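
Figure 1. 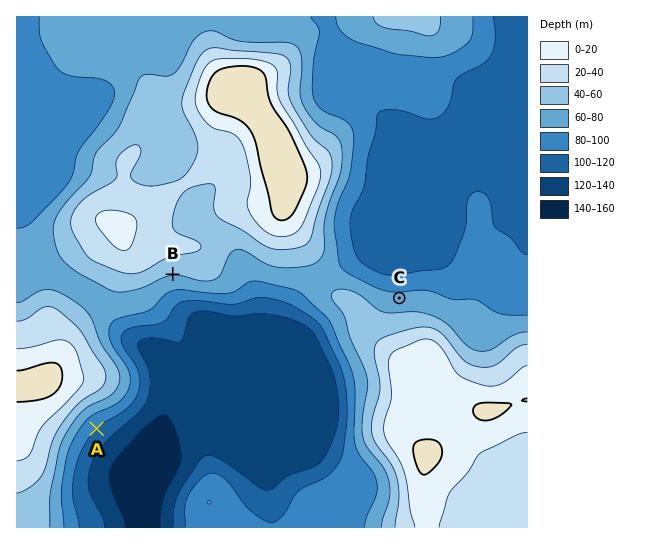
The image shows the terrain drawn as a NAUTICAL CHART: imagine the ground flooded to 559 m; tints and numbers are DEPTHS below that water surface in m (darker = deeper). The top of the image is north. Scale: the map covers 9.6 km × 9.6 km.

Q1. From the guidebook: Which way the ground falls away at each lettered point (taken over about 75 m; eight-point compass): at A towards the SE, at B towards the S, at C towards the N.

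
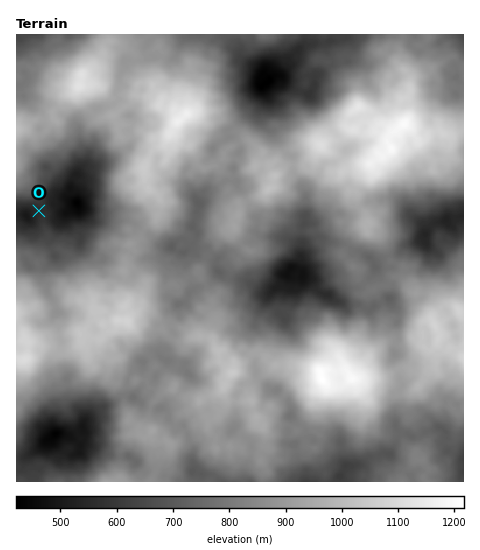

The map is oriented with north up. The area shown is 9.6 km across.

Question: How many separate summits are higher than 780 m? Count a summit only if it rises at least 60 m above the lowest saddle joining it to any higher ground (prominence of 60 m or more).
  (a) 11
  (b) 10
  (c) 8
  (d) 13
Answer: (b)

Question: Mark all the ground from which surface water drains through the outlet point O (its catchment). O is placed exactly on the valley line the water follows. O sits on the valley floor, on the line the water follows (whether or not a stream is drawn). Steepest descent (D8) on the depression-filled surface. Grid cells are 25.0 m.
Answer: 12.794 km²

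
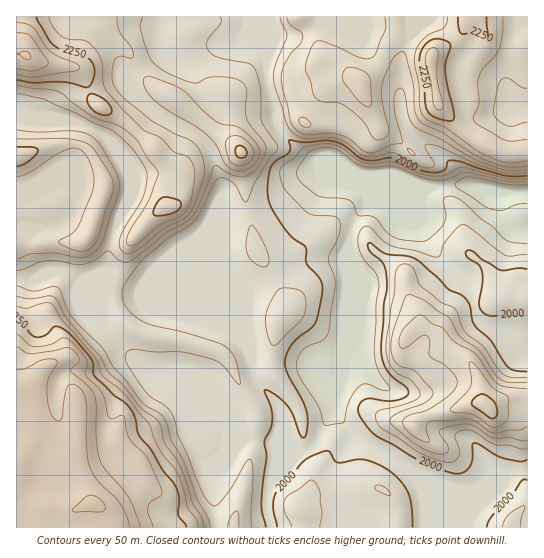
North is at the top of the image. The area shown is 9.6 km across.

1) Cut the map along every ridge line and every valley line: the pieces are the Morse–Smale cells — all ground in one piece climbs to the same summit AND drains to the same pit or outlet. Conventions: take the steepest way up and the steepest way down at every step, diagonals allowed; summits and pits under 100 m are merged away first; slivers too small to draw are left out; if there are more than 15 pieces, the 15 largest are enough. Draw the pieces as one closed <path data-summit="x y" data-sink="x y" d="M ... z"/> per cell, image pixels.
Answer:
<path data-summit="93 503" data-sink="502 193" d="M321 173l-16 6-18 17-16 9-18 7-29 6 1 35 4 14 19 44 0 16 4 18-1 11-8-14-13-10-91-39-26-5-14 1-17-6-17-11-14 0-14 7-21 0 1 249 408-1-1-33-9-19-25-19-35-19-18-22-2-6 2-22 14-41 0-92-3-9 5-22 8-13 8-7 30-14 17-3-62-1-16-4z"/><path data-summit="486 406" data-sink="502 193" d="M467 184l-32 4-28-1-38 16-13 15-8 27 3 9 0 92-14 41-2 22 2 6 18 22 35 19 25 19 9 19 2 34 101 0 1-299-7-2-9-9-7-12-3-13z"/><path data-summit="431 58" data-sink="502 193" d="M527 16l-258 0-2 66 10 44 6 9 24 21 67 28 43 1 9 3 41-4 34 9 26-1z"/><path data-summit="26 55" data-sink="502 193" d="M167 16l-150 0-1 101 27 6 31-2 8 3 23 12 15 21 9 22 0 16-13 30-7 21-2 16 2 25 30 6 88 38 16 11 8 14 1-11-4-18 0-16-19-44-4-14 0-26-4-18 0-27-8-24-5-11-13-12-33-18-16-12-9-8-10-19 36-27-3-5 0-13z"/><path data-summit="17 157" data-sink="502 193" d="M22 117l-6 1 0 160 21 1 14-7 14 0 30 16 14 1-2-27 2-16 7-21 13-30 0-16-9-22-15-21-16-9-15-6-31 2z"/><path data-summit="241 151" data-sink="502 193" d="M163 52l-34 23-2 3 10 19 9 8 16 12 33 18 13 12 13 35 0 27 2 8 19-2 29-10 16-9 18-17 12-6 29 11 33 1-72-29-24-22-6-8-2-13-5-4-45-1-6-3-10-10-14-24-6-6-14-2z"/><path data-summit="26 55" data-sink="502 193" d="M241 41l-30 6-17 10-15 6 10 2 6 6 10 19 14 15 6 3 28 0 20 3 0-5-6-24 0-29-9-8z"/><path data-summit="93 503" data-sink="502 193" d="M267 16l-98 0-8 11-1 19 6 10 11 7 6 0 28-16 27-6 23 6 6 6 0 4z"/><path data-summit="93 503" data-sink="502 193" d="M527 192l-24 2 2 12 7 12 5 6 9 4 2-1z"/>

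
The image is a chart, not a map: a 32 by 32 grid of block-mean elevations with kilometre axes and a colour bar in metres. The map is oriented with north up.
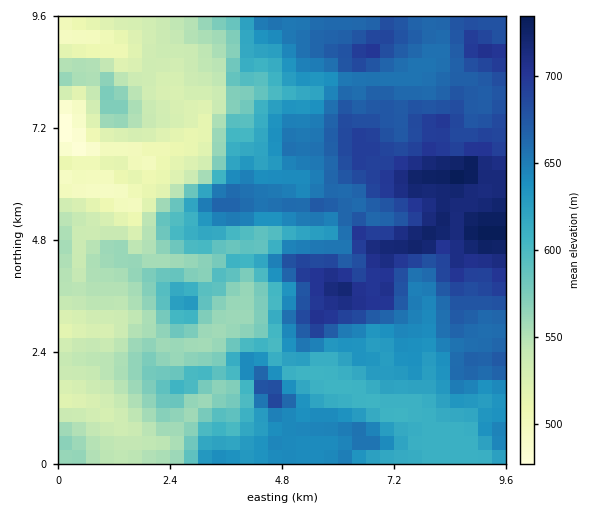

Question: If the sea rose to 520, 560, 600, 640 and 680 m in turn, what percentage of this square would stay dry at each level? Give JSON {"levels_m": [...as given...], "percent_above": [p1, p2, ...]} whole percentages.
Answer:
{"levels_m": [520, 560, 600, 640, 680], "percent_above": [93, 74, 61, 42, 17]}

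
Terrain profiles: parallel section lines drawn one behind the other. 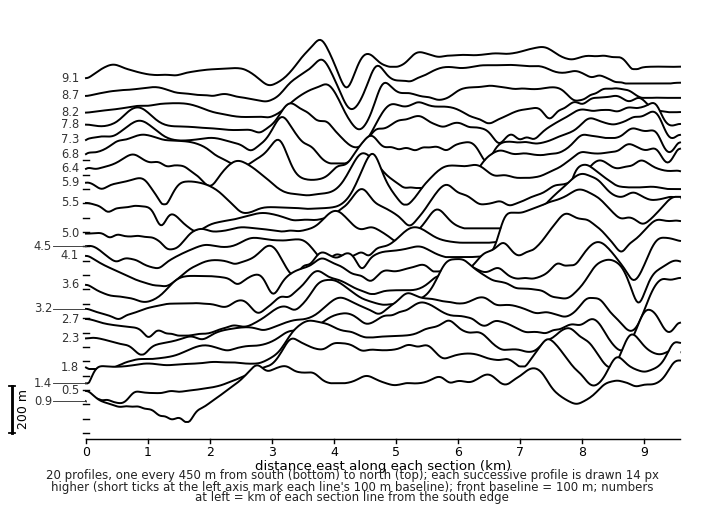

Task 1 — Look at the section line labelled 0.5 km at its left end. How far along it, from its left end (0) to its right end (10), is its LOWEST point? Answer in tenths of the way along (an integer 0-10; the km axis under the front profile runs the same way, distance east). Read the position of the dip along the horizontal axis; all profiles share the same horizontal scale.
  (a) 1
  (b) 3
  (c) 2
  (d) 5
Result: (c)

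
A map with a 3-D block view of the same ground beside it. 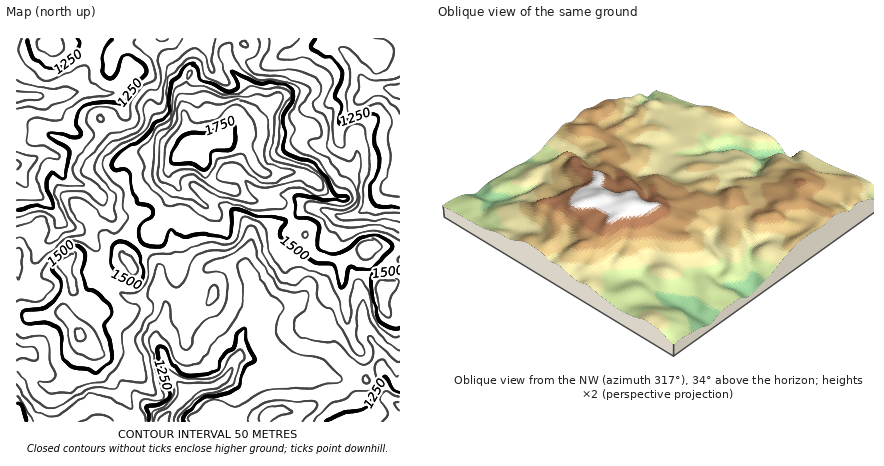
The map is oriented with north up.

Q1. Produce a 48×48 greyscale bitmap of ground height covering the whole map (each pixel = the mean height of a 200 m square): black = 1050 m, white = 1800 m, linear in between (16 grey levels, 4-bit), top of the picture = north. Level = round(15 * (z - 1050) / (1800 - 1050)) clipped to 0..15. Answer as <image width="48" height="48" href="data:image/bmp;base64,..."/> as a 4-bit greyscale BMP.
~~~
<image width="48" height="48" href="data:image/bmp;base64,Qk32BAAAAAAAAHYAAAAoAAAAMAAAADAAAAABAAQAAAAAAIAEAAATCwAAEwsAABAAAAAAAAAAAAAAABEREQAiIiIAMzMzAERERABVVVUAZmZmAHd3dwCIiIgAmZmZAKqqqgC7u7sAzMzMAN3d3QDu7u4A////ADRWZlVVVVVmQhI1VmZVZnd3dmVERDMzM0Vnd2VVVVZlQyEkVWVVVnd3d3ZVRERDMkZ3h3ZlVmZlVUISRVVVVWZmZmZVVVRDImd4iIdmZndmZlMhIzREVVVVVVVVVVVDM2eIiIiHd3d3dkMiEiI0RVVVVVVVVVZURXiIiImZiHd3dkIzMzIjRVVVVVVVVWZkRXiIiJmZmIh3dTNFVUMjREVVVVVVVVZUVXd4iZmqqYh3ZTRVVVQyNEVVVVVVVWZlVnd4iZqqqph3ZEVmVVRDNFVVVVVVZndmZ3d4iaq7qYh3VEVmZVVERFVVVVZmZ3dmd4iIiau7qYh2VVZmZVVURVVVVmZmZ3ZneImImau6mYiHZWZmZlVURFVVZnd2eHZnmZmZmqqqmZiHdmZmZmVVRFVVZnd3eHd5qpmaqqqZmZmIdmZnd2ZVVFVVZmd3iHeKqomZmqqZmZiId2Znd3ZlVVVVVmd3iHeKqYiImaqpmYiIdmZ3d3dlVVVVVmd3iHeaqYd4iaqZmIiIdmd3d3dlVVVWZmd4mYibuoeIiaqZiImZh3d3ZndlVVVnd3eImYiaqoeImqqZmZmqh3eHZmZlVVZ4h3iImYmZmYd4mqqZmZqph3eHZmZVVVeIiImZmZmZmYd3iqqZiaqpiIiHdmZlVWeIiZmZmaqpmId2eJqYiaqZmYiIh3d2ZniJmZmZmau6mXdmZ4iIiZmZmZmZiIiIZniZmqmYiJqqmHdmZnd4iIiZmZmZmZmYdniZmqmIiImZh2ZmVVZ4h3iZmZmZmqqYd4iZmqmHd3d3dlZmVGeId3iJmZmZqqqZiJmZmZiGZmZmZkRVRWeHdniZmaqqq7qZmqqqmYd3dlVURTMzRXd3ZniZmaqru6qru7uqmYiImHVEQzIzRmdmVniZqrvLu7zMy7qqmZqpmXVDMyI0VVVVZ4iaq8zLu8zMu7u7qry5iHVDMyI0REVmeImaq93Mzdy7vN3My8yod2VDMhI0REVniJmavN3d3ty7zd3MzLqHd2ZUMhEjM0VniZmaq97u7+3M3dy7qpiHZmZUMyIiM0VWeJmqq97//+7d3dupmId2ZmZUMzMzNERVZ4maq97v/+7u3dypiHdlVWVEMzM0RERFZneJq83u7v/+7dy5iHd1VWVEMzM0RERFZmZnmrze7u7u7dy5iId1RVVEMzMzMzRWZlVWiavd3d3u3cy5iHdlRFVEMzMyIzRVZlVWeIrdzN3u3cy5h3ZlQzREMiIiIjNFVURWd4rMzMzd3My6h2ZVQyMzIhEREiIzMzRWd3q7vMu7u7u7mHZUQyIiIRESIiIjMzNFZnm7u6mZqqq6mHdlQyERESIjMiIzNENEVXmqqYiJmZmYh3ZlQyIiISMzQzMzREQ0RXiamHiJiHd2ZmZVQyIzMjNEREMzRERERXeJmHiYd2ZmZlVVQyMzMzNFVUQzREREVmd4h3iYd2ZVVVVEMzMzMzRVVVRDRERFVmZnd3iIiHZVVURDMzMzMzRVVVRERERVZVVmdniIiHZVVURDMzMzMw=="/>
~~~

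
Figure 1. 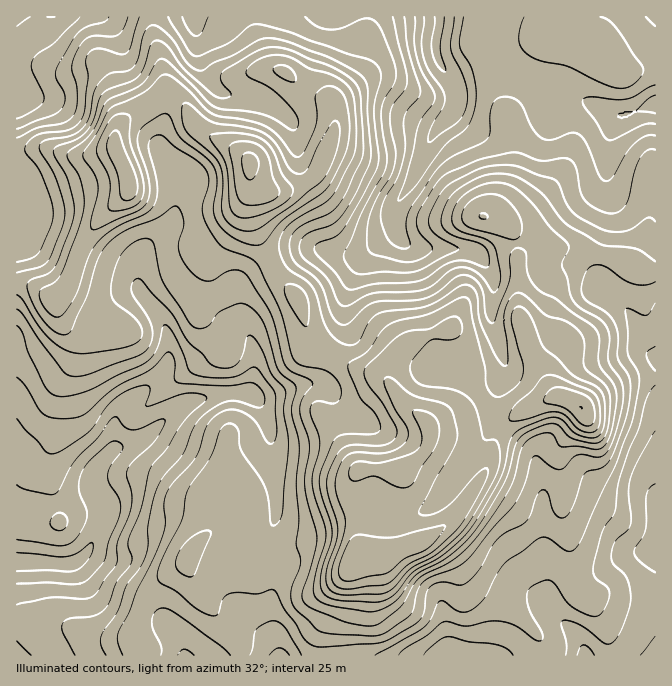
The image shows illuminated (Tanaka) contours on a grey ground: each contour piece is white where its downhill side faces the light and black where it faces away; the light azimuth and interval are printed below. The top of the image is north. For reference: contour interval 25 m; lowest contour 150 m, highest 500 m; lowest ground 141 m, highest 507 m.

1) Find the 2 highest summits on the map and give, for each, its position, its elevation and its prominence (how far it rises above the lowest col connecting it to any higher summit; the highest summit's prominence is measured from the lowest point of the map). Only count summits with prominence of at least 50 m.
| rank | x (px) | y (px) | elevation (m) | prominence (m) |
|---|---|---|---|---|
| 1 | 250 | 163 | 507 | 366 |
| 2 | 360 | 557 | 500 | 112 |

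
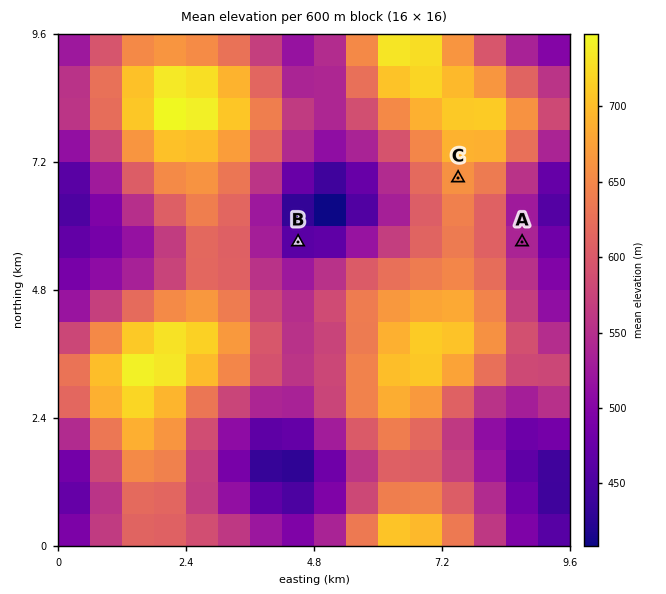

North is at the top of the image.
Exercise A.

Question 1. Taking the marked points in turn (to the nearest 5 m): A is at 535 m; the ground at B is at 460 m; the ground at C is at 660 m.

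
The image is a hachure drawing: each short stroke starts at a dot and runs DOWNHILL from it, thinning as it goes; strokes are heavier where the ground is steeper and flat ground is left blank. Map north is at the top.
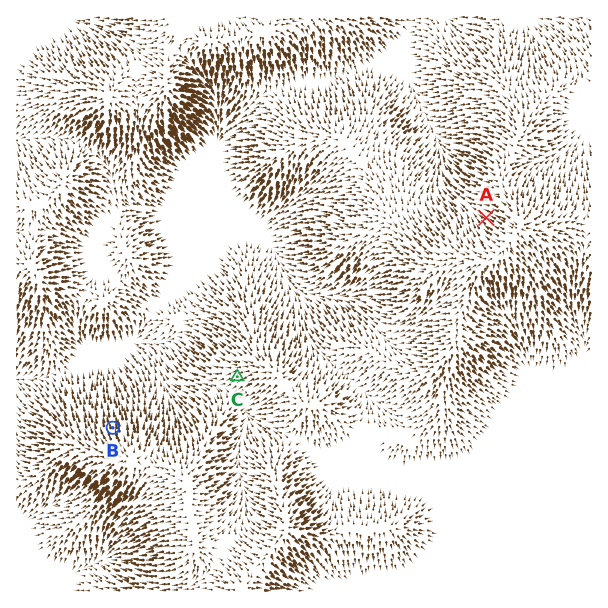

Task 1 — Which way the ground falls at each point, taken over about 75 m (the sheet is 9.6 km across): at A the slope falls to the NW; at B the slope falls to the N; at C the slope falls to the SW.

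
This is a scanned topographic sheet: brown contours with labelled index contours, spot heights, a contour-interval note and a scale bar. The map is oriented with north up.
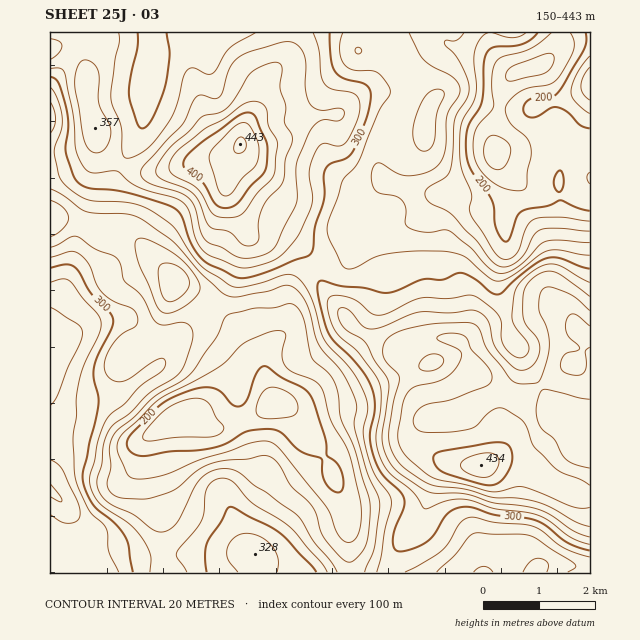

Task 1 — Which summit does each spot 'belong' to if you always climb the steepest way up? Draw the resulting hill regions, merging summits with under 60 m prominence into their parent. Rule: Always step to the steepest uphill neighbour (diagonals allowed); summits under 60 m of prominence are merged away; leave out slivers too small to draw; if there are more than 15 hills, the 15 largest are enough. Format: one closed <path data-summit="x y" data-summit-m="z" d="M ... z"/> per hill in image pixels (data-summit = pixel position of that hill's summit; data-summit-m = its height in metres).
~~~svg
<path data-summit="240 144" data-summit-m="443" d="M590 32l-540 0 0 187 19 0 31 13 24 1 9 5 35 34 9 12 25 13 26 22 17 26 16 16 3 12 1-16 6-12 17-17 1-4 0-27 3-8 5-8 11-10 35-11 7-9 5-20 9-3 30-2 17-4 13-7 9-14 6-6 6-1 31 10 18-3 9-9 1-4 0-12-6-16 18 21 26 14 28 0 14-5 6-7z"/><path data-summit="481 465" data-summit-m="434" d="M501 164l-1 4 4 8 0 12-1 4-9 9-18 3-31-10-7 2-14 19-13 7-17 4-30 2-9 3-5 20-7 9-29 9-17 12-8 16-1 31-17 17-6 12 0 19 9 27 14 5 9 9 12 20 18 24 16 35 5 17 0 35 4 25 102 0 23-24 17 0 10 3 15 8 16 13 5-6 9-3 15 0 26 5 0-384-20 10-23 2-25-11z"/><path data-summit="50 492" data-summit-m="361" d="M69 219l-19 1 0 352 300 1-2-60-17-44-34-52-9-9-14-5-13-42-16-16-11-19-8-10-24-19-25-13-9-12-35-34-9-5-24-1z"/>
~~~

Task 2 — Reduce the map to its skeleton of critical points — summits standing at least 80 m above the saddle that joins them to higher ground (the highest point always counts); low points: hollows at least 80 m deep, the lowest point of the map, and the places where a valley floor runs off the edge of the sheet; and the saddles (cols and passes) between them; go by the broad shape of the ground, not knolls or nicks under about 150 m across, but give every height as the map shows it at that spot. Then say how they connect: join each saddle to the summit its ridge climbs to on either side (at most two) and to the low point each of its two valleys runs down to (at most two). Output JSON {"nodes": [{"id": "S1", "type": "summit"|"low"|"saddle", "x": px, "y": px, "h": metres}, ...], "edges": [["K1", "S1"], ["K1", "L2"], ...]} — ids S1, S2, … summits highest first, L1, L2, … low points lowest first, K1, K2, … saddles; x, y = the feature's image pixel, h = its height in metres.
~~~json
{"nodes": [
{"id": "S1", "type": "summit", "x": 240, "y": 145, "h": 443},
{"id": "S2", "type": "summit", "x": 481, "y": 465, "h": 434},
{"id": "S3", "type": "summit", "x": 55, "y": 493, "h": 361},
{"id": "L1", "type": "low", "x": 495, "y": 154, "h": 150},
{"id": "L2", "type": "low", "x": 273, "y": 405, "h": 164},
{"id": "K1", "type": "saddle", "x": 121, "y": 165, "h": 322},
{"id": "K2", "type": "saddle", "x": 314, "y": 268, "h": 297},
{"id": "K3", "type": "saddle", "x": 81, "y": 224, "h": 250}],
"edges": [["K1", "S1"], ["K1", "L1"], ["K1", "L2"], ["K2", "S1"], ["K2", "S2"], ["K2", "L1"], ["K2", "L2"], ["K3", "S1"], ["K3", "S3"], ["K3", "L2"]]}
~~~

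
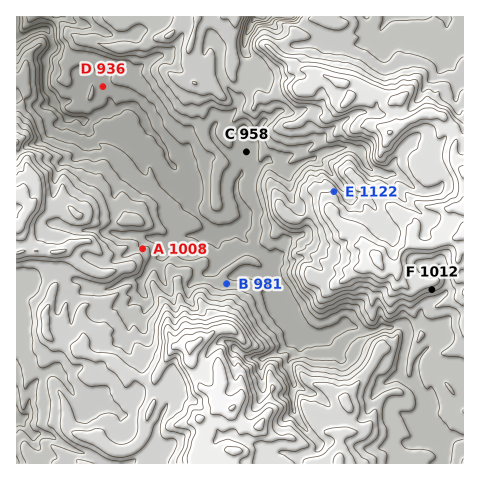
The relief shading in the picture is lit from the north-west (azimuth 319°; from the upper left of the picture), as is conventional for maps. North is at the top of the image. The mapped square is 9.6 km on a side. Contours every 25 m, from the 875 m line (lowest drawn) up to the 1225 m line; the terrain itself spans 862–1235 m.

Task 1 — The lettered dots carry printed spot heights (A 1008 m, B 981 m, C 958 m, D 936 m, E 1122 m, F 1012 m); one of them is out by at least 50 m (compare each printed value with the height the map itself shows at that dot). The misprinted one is F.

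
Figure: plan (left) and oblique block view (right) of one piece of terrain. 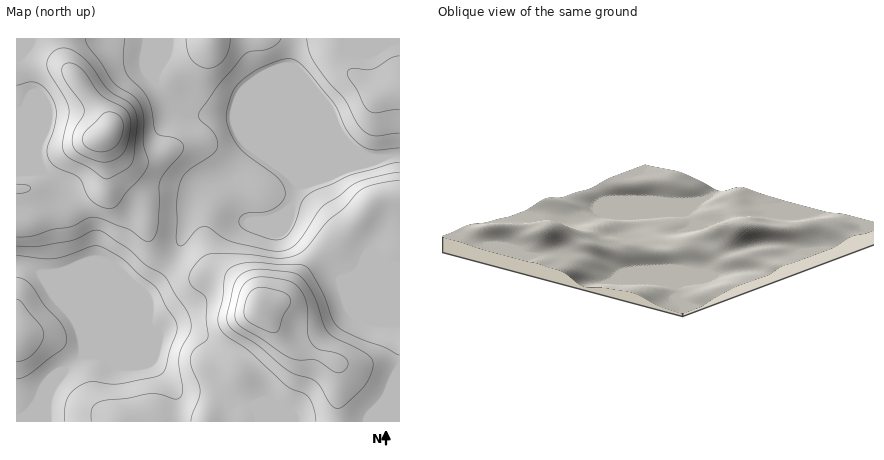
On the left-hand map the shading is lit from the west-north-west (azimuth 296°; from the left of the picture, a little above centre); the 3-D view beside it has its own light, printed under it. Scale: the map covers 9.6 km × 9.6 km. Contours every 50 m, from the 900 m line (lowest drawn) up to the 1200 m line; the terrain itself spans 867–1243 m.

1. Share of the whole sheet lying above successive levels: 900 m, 79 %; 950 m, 64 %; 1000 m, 46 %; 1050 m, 21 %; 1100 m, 12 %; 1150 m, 6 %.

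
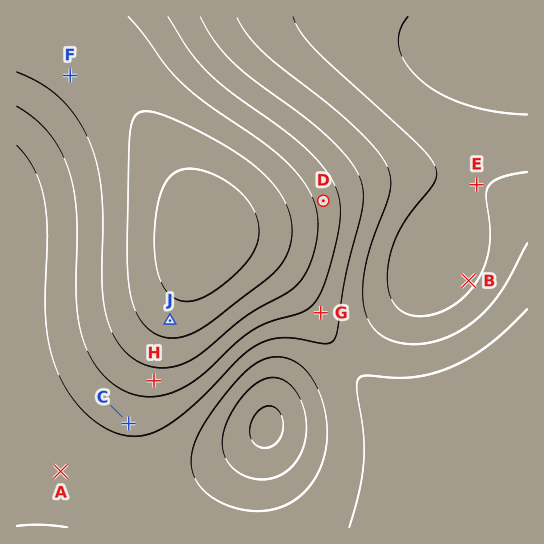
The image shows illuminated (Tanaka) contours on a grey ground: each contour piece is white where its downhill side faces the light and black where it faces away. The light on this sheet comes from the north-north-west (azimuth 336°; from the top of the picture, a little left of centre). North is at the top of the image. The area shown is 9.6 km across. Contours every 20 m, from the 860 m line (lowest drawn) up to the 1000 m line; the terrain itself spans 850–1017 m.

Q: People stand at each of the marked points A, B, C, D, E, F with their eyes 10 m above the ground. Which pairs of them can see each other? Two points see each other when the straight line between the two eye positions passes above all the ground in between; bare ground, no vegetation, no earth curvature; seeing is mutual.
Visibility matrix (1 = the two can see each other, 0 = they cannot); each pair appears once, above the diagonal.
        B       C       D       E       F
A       0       1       0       0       1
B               0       1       1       0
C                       0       0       0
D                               1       0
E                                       0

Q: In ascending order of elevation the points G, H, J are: G H J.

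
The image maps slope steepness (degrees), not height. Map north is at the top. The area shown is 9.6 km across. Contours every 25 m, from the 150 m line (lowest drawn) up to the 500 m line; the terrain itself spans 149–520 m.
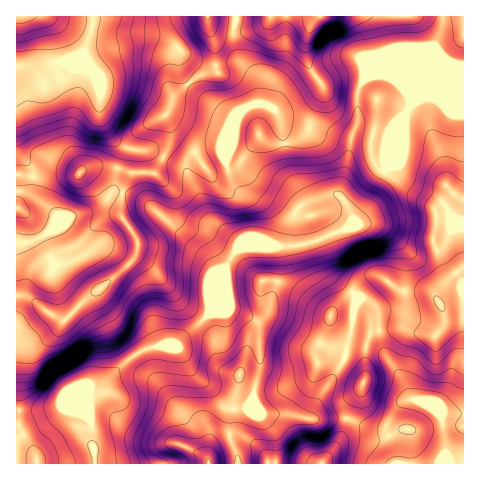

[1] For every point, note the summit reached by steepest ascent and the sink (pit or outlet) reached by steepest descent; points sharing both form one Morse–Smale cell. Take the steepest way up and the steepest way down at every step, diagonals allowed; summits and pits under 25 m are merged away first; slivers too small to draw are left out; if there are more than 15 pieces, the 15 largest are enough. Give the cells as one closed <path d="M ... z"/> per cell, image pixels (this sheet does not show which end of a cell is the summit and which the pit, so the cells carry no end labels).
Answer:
<path d="M463 16l-227 0-3 15 1 12 6 18 9 9-13-7-20 2 0 7-10 1-11 5-21 19-9 18 5 14 0 14-6 15 21 10 14 26 10 23 28 23 2 5-14 22-14 34-2 13-31 30-8 3 8 1 5 6 13 22 17 15 11 16 22 1 8-13 6-25-1-44-5-6 6-1 7-6 10-30 1-27-2-8 28-3 18-6 25-11 14-13 9-11 16-33-1-6 4-13 14-34 10-14 12-6 6 0 7 3 26 0z"/><path d="M431 98l-6 0-12 6-6 7-20 47-2 7 1 6-19 37-20 20-28 11 13 35 24 22 13 5 6 6 3 5 1 19 20-3 19 5 17 3 9-13 0-8-3-9 23-5 0-199-26-1z"/><path d="M124 193l-3 6 0 16 16 26-1 14-12 14-36 28-24 23-15-6-23-18-10 1 1 113 23 0 21-4 29 15 0-26 2-7 10-1 18-21 19-14 12-5 18 0 9-3 31-30-2-28 6-13 0-6-3-5-32-32-32-27z"/><path d="M164 346l-13 1-12 5-19 14-18 21-11 3-1 22 5 51 142 1 1-8-8-18-2-27-8-8-7-12-17-15-13-22-5-6z"/><path d="M320 240l-16 5-28 3 2 8-1 27-10 30-7 6-6 1 5 6 1 44-7 27 10 17 24 0 22 4 13-25 23-36 7-29 4-33-24-21z"/><path d="M62 62l-22 5-24 0 0 77 4 10 10 12 2 8 8 2 9-4 13 0 15 3 11-7 11-3 13 1 17 6 25 2 9-16-12-7-22-2-10-5-7-7-11-18-1-29-7-14-9-8z"/><path d="M158 37l-18 0-24 8-25 1-9 7-19 9 21 6 9 8 7 14 1 29 11 18 7 7 10 5 22 2 13 6 6-14 0-14-5-14 9-18 21-19 11-5 10-1 1-4-17-4-15-10-17-14z"/><path d="M119 192l-9 2-7 10-12 7-32 10-17 15-14 6-12 2 1 52 9 0 5 2 18 16 15 6 24-23 21-15 24-22 4-9 0-10-15-23 0-24z"/><path d="M463 302l-22 4 3 9 0 8-9 13-17-3-19-5-20 4 5 19 18 28 8 19 18 8 13 11 3-4 20 0z"/><path d="M253 398l-7 10-20 1 4 8 0 21 7 15 1 11 83 0 21-27 4-19-33 2-26-6-24 0z"/><path d="M417 400l-11 0-6 3-17 26-14-1-22-10-7 21-18 24 122 1 1-25-3-21-10-10z"/><path d="M164 157l-10 17-23 0-9 19 24 10 60 54 7 10 0 6-6 13 2 22 16-41 13-18 1-7-30-25-10-23-14-26z"/><path d="M61 406l-21 4-24 1 1 53 78-1-4-42-4-4z"/><path d="M207 16l-113 0-3 18-6 15 14-4 17 0 24-8 18 0 10 3 17 14 15 10 15 2-1-24z"/><path d="M103 165l-15 3-11 7-28-3-15 4-2 5 2 14 22 20-1 9 14-7 22-6 12-7 10-12 9 1 6-15 5-5z"/>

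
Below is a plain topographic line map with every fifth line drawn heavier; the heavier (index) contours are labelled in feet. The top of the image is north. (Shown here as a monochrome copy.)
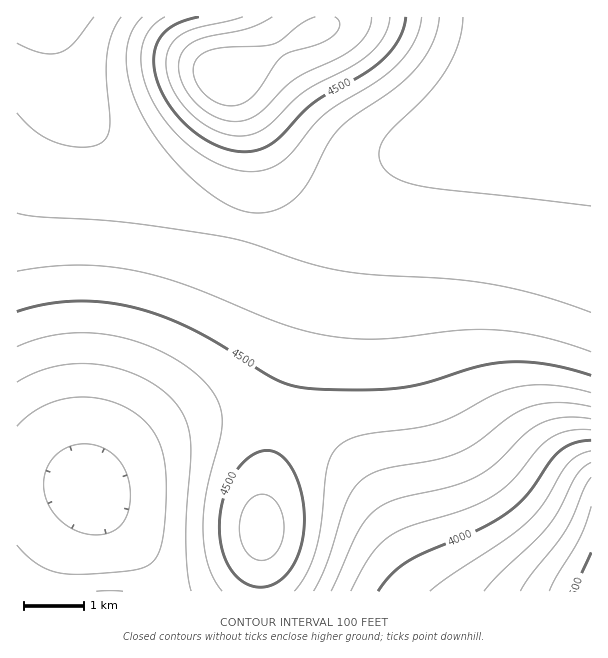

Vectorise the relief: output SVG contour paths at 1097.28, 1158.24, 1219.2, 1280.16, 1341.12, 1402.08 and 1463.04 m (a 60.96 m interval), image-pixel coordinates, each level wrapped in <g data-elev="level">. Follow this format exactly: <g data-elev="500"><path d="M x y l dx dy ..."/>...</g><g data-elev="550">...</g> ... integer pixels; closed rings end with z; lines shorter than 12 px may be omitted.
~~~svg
<g data-elev="1097.28"><path d="M549 591l7-13 24-41 11-31"/></g><g data-elev="1158.24"><path d="M484 591l14-16 48-47 12-17 18-35 6-8 9-6"/></g><g data-elev="1219.2"><path d="M378 591l14-17 16-13 17-9 52-22 29-16 21-19 22-33 10-10 14-9 18-3"/></g><g data-elev="1280.16"><path d="M331 591l28-61 10-14 11-9 18-8 52-12 26-10 19-13 32-32 16-10 23-5 25 2"/><path d="M17 426l9-9 12-8 12-6 13-4 14-2 15 0 13 3 14 4 22 13 8 8 7 10 8 23 2 30-1 34-4 24-6 14-11 7-15 4-30 2-22 1-17-1-12-3-10-6-11-8-10-11"/><path d="M335 17l3 3 2 4-2 6-4 5-14 9-29 8-9 4-7 9-18 27-14 11-12 3-12-2-12-7-9-11-4-11 0-9 3-7 7-6 18-5 39-2 12-2 8-4 22-17 13-6"/></g><g data-elev="1341.12"><path d="M294 591l12-16 8-20 7-28 7-62 5-13 10-9 10-5 12-4 49-6 23-5 19-8 39-21 23-7 16-2 18 0 39 8"/><path d="M17 347l24-9 24-4 25-1 26 3 27 8 25 11 23 14 17 17 11 18 3 9 0 10-2 17-14 55-3 21 0 21 2 17 4 15 6 12 7 10"/><path d="M390 17l-2 10-5 11-8 10-10 9-15 10-45 24-12 10-21 22-9 7-12 5-14 1-12-2-13-5-12-8-12-10-9-12-7-12-5-13-1-12 1-9 4-8 5-6 7-6 15-5 45-11"/></g><g data-elev="1402.08"><path d="M257 560l9 0 9-6 6-9 3-12-1-14-4-12-6-9-9-4-7 1-9 6-5 9-3 12 0 12 3 12 6 9z"/><path d="M17 271l31-4 30-2 29 1 30 5 25 6 27 9 98 39 22 7 24 5 24 2 24 0 78-9 36 0 47 7 49 15"/><path d="M422 17l-3 13-6 14-9 13-12 12-17 13-36 22-15 10-11 12-20 26-11 9-15 8-16 3-12-2-14-3-13-6-14-8-25-22-19-27-11-27-2-14 0-12 3-10 5-10 7-8 9-6"/></g><g data-elev="1463.04"><path d="M17 113l19 19 11 7 12 4 13 3 14 1 10-2 8-4 4-7 2-11-4-46 1-24 5-20 9-16"/><path d="M463 17l-1 13-4 14-6 15-7 13-17 22-36 35-9 12-4 14 4 12 6 6 8 6 25 7 169 20"/></g>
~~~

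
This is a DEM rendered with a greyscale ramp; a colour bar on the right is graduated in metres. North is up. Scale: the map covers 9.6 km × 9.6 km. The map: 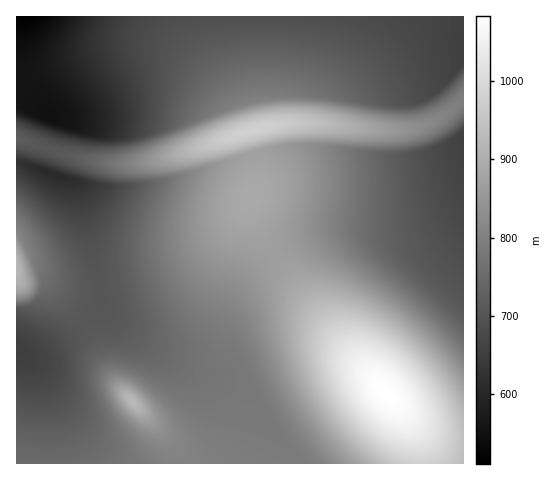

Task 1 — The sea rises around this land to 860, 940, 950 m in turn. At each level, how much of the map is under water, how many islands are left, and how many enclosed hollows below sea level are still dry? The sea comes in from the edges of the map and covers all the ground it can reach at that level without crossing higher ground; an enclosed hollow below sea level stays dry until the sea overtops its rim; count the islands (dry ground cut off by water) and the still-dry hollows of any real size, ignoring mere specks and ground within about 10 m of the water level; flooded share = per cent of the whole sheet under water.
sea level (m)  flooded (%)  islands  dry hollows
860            78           1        0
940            91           1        0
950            92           1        0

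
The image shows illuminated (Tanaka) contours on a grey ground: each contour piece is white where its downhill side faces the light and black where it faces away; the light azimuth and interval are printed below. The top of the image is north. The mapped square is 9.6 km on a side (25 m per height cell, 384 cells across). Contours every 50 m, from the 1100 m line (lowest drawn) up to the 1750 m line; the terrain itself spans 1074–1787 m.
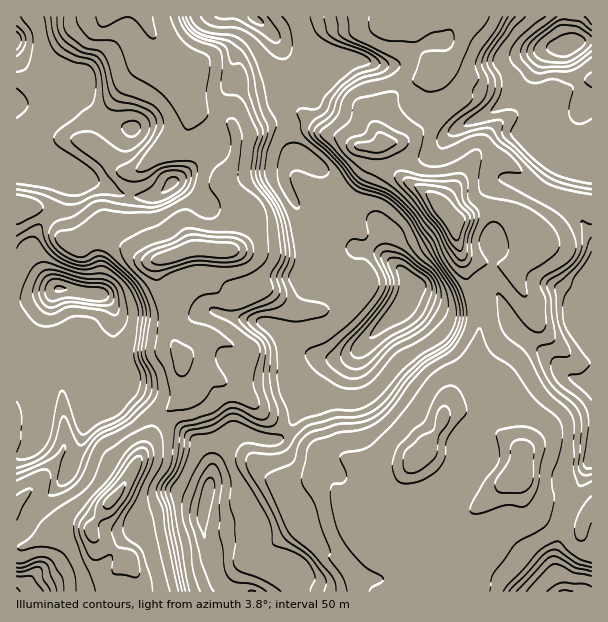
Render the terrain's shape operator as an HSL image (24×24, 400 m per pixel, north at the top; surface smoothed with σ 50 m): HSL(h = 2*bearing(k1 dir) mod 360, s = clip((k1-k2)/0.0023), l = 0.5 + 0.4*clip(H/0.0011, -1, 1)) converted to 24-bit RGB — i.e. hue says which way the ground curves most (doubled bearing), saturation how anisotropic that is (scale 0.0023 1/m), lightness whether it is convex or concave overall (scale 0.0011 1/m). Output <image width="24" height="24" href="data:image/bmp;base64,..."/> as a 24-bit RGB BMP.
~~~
<image width="24" height="24" href="data:image/bmp;base64,Qk32BgAAAAAAADYAAAAoAAAAGAAAABgAAAABABgAAAAAAMAGAAATCwAAEwsAAAAAAAAAAAAADnQHPatLrK9Qr7VzwVu3XtqLvuZ8OiptbRhZ2Rc2a9K+YJKYdCRJesBMmKl6gIB4gn98hX6AfYKClYN95H2rN5Bwgh7BvGAfrY7rIOzKkS+cauBPoObCpS+2x+llLCeGVyqYspiGrGJ7YRwyTe2lYLl5fZZ9foKHfYOGfoCEf3yDhn+Eo3yH2nKhHhJttNnoY3CUhW6bOzXn7ON7NHcjvpVLd9g0LhN0omGgjZ9xgS9/mee7QTOykbeEfYODf4OCgHx/hHR9lXBdaoNUgnZqq3OZRV3RhqqCSa1QS327IYek/8zibOE1OuRawiq5ECljwE6Xm1RyaTyaoNKCXT6SkKOAgXp9gnlxfX9sbnV+dm6x0XaufItKOMBCYpSMh2es7a/rB9GLvBKkDIdA/8zQTbcbIWQTciasE4N2ojN4jdjBnmK4eLSBgYd6f3qCq0GMvbdNQ51YTn14dkvD0p3LgNSISI6mCbbQDkcb/2GGA2OQ2I5mOfwj/6bw1o3IOhyvGG2smtzXaKDCkj6hu6iQhH+SeneMQVOk5cXUe8O0R2KEOF1fxbRd1Zh6PaqTDJ4lMFGAL8gTAMjEbdPfpEvp700h4XFEPg4PIIModmwKYnABFqKAnK3Dp5TGmW7QSmW1c61Z73NvNVJeTIaef8iwv5Ohv2GatmCFb0GdEuCTvSVSLnEpHGws5IGm2mWwtpfboUXRO9PZuvLhIlmDT3oydJQ3NWNK116snm5J3aqJdmDGXaOfcnpSlopSkciss3q/kGFcW7Y5lFF3dn97O2xqeksj1ptRW6lrmXO2it2og5pMWUFydZ2MX666bEG8KHVr55m1Vr1Sr3J8gmWCfYOAfsqBQo5MeiYsZU+thrC8e2eVe4iHTySBuuJezOODS5XHh41svZlrP7+pSlOMi608PHsmJENr1mmhGKFd6prgwWJ9hnp6hKWaxbtgah9AXs7EaYFml25fjXR9eY6RGCJ35MSEbNpnp0V/eZqsq+jX3Q/RgkBUrmZz3n1NADMWJK5a1GHYFHIZ+1RjnLJ6RaB3tRUbdey3cDCEbcCJI0jntLnlknfocQ6A6todpLdXdbBInVoNgUgASFILVM3MeZPapGvC636aATceHUcv00VRt30F19+OVhJew+muNaWFV0930d5HFy0GMyUAMycAdS0Ql/ZUZ7JLn22Ydoe4t43JuObqHnapfl5JlWF/ypaeUZ7xFCxOVBIVlf9AxZs3NGHGvN55eBo0TIeCzUWFqwKcvdCZEi6eYMnr6879/yd3WmsTq6oWFsoT47tTG1xzcHaBdI+JotCMdwAzVQY6Olum0v+qK2a5c5inwVxj4ne2GpRhERY9iYrz09v0W172Uc65Hbc0xD/30Mz/zc/+45r6289qKRqhd26DkYJrxYJJawbSPBjVhUad6P/MESE9o0ZaesOIlbWG4G3TY2nWAOt/h02usJG1dpbFf37gZUbcjoopcWEmkFk3xe6vPgx5inZ5f3aHnXVnYiZUcSZdi/Go2/zPEAHAZLetdqC8ecu7nhdsm4rmjDjQKXFfy5Ang0kGJkcABXgr7VN4gpB4es6HeOtFbBdufZN9hjxnjSUMOBaYj+76zv3u3FgnRy2EYsObr18dGSP/jcP1eWY1fmJJajs3cJ4vhpLt/oSpCCsdId0AnIqC2u11KRZAR7+9jBVUdwY7j++KEf/KD/8QcGQp6DQ0o0FtHt88aPvvayUcaU0lfnaGrkC7gKfSiNa/LXR652LH1Z3rWdC9lEVG5MaXJz14bRlTpxeUmvb9y736obLwNbrYIJFYkWrTrdncP+NuXBc4gm9zfX+Ei3aLSZqEq3hxuFdKUj0mHC8S185YnnWAXZyvr9igdCTNKCa6Y9n+41NaVaowwJM3lkNb2lhWBDYAeqcA5yiHVmmCfot7aHmOfoxvfIR2T3lhxCGFy2ujYM3UdrCCj5p3Q6eL08FvSjNmUZtvKl1j2Hncx4i4nG6Mg3R9k4F80YrGSdqrF4NWm2WfkIWAal5+n3adhXNsaU45QSl1tM2deJCRjXJtiqmAL7mu1dyVTS+DgXeKZoBvFHc018Is1wgvtmFqlIKMsqiCaNKKQyutOcbllIrl0nXo8Ts8qCZwwVZuJOmfdqNsoHZicLWYgMDfuZfuz1HFMS61tEZphUpMcykQcVsALP1JXbFvgYV0s4Z51n8gLooaJToKHCgLI0MOK+c1cj6roM3JzHt4PW9vg9d4ad5nF2Q+cVYpv2YdRwAYe7JYfUq9iYPXo9nVgYeNg3+DfYB/hod74Z2nOF+i2FS6HFtxGFNK"/>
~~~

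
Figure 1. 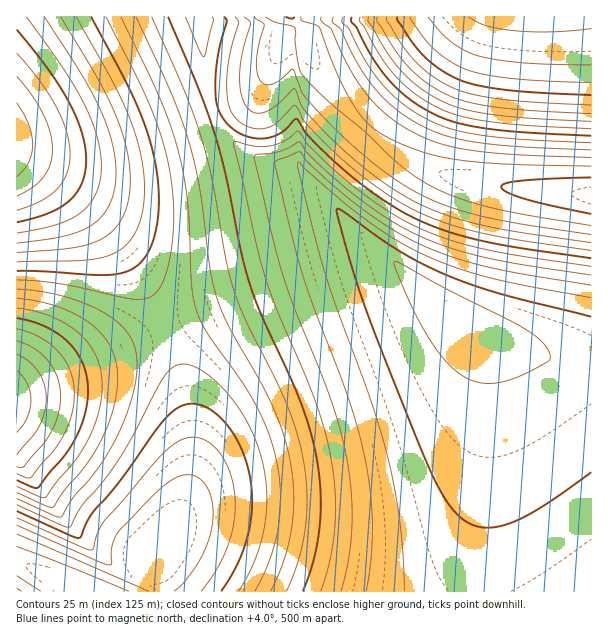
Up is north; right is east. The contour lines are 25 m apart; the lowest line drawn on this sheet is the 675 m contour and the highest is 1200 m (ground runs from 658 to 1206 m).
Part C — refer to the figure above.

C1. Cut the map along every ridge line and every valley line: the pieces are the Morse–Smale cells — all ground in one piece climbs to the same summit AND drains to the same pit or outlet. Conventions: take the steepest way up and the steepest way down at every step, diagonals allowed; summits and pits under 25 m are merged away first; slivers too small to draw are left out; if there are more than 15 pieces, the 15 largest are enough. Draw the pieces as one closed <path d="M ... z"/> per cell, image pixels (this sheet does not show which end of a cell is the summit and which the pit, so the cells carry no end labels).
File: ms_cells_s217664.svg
<path d="M384 254l-21 5-108 35-89 35 14 39 7 30 5 30 0 43-5 24-9 24-10 18-17 20-13 35 340-1 0-22 10-101 2-139-10-9-60-37z"/><path d="M213 110l-69 24-45 12-19 4-50 0-14-3 1 11 25 14 23 16 45 46 30 44 25 52 90-36 129-40-53-50-32-38-21-2-29-10-25-22z"/><path d="M165 330l-149 62 0 169 35 16 26 15 60 0 14-35 17-20 14-28 10-38 0-43-10-50z"/><path d="M368 128l-52 57 2 4 13 15 56 54 33 25 41 27 88 50 23 4 19 0 1-167-4-3-99-8-45-11-19-7-27-16z"/><path d="M591 16l-124 0-100 112 31 24 27 16 19 7 45 11 102 10z"/><path d="M492 328l-2 1-2 10 0 129-10 101 0 22 113 1 1-227-34-3-9-2z"/><path d="M200 16l-183 0-1 130 14 4 50 0 19-4 45-12 68-24-7-36z"/><path d="M18 158l-2 1 1 232 147-62-4-14-20-37-16-26-22-28-45-42z"/><path d="M293 18l-3 11-28 57-11 11-9 5-30 8 12 22 16 16 26 14 33 4 16 20 52-58-15-14-26-31-20-35-2-18z"/><path d="M465 16l-173 1 12 13 2 18 20 35 26 31 11 12 5 1 77-85z"/><path d="M291 16l-91 1 5 57 3 19 5 16 29-7 9-5 11-11 28-57z"/><path d="M21 562l-5 1 1 29 59-1z"/>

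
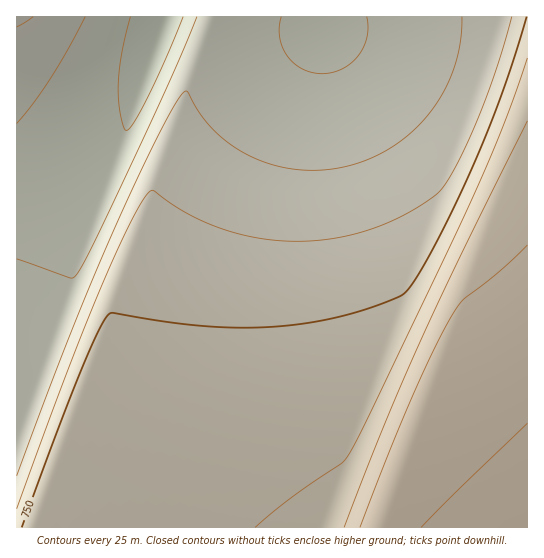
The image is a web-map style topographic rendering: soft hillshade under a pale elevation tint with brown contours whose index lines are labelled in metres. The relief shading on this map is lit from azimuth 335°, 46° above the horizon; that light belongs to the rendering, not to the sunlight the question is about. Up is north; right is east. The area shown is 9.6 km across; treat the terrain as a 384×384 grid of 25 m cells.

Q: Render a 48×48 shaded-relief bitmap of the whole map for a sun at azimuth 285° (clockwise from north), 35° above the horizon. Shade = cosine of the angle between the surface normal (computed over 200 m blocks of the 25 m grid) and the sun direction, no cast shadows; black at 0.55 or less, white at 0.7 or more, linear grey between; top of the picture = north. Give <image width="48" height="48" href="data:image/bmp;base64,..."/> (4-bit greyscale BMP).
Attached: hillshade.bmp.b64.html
<image width="48" height="48" href="data:image/bmp;base64,Qk32BAAAAAAAAHYAAAAoAAAAMAAAADAAAAABAAQAAAAAAIAEAAATCwAAEwsAABAAAAAAAAAAAAAAABEREQAiIiIAMzMzAERERABVVVUAZmZmAHd3dwCIiIgAmZmZAKqqqgC7u7sAzMzMAN3d3QDu7u4A////AJYzMzMzMzMzMzMzMzMzNomXQzMzMzMzM6hDMzMzMzMzMzMzMzMzNXmYUzMzMzMzM7lTMzMzMzMzMzMzMzMzNHmYZDMzMzMzM8pjMzMzMzMzMzMzMzMzM2iZdDMzMzMzM8uEMzMzMzMzMzMzMzMzM1eZhTMzMzMzM8yVMzMzMzMzMzMzMzMzM0aZhkMzMzMzM7u3MzMzMzMzMzMzMzMzMzWJl0MzMzMzM6u4QzMzMzMzMzMzMzMzMzV5mFMzMzMzM4rKUzMzMzMzMzMzMzMzMzRpmWQzMzMzM2m7czMzMzMzMzMzMzMzMzNYmXUzMzMzM0e7hDMzMzMzMzMzMzMzMzNHmYYzMzMzMzaspjMzMzMzMzMzMzMzMzNGmZdDMzMzMzSLtzMzMzMzMzMzMzMzMzM1iZdTMzMzMzN7uUMzMzMzMzMzMzMzMzM0eZhkMzMzMzNaymMzMzMzMzMzMzMzMzM0aZl0MzMzMzNIu3QzMzMzMzMzMzMzMzMzWJmFMzMzMzM3u5UyIjMzMzMzMzMzMzMzR5qGQzMzMzM1m6YyIiIjMzMzMzMzMzMzRpqXQzMzMyI0i7dCIiIiIzMzMzMzMzMzNYmYUzMzMyIjarlTIiIiIjMzMzMzMzMzNHmpZDMzMyIjWbpjIiIiIiMzMzMzMzMzNGmpdTMzMyIiSLt0IiIiIiIzMzMzMzMzM1iqhkMzMyIiNquVMiIiIiIzMzMzMzMzM0eal0MzMyIiNZumMiIiIiIjMzMzMzMzM0aamFQzMyIiI3u4QiIiIiIiMzMzMzMzM0WKqGQzMyIiI2q5UiIiIiIiMzMzMzMzMzV5qXRDMyIiIki6YyIiIiIiIzMzMzMzMzRpqoVEMyIiIjerhCIiIiIiIzMzMzMzMzRYqpZERCIiIiWblSIiIiIiIjMzMzMzMzRXmpdURCIiIiSLpjIiIiIiIjMzMzMzMzRGmqhURCIiIiN6uEIiIiIiIjMzMzMzM0RFiqlkRCIiIiJZuVIiIiIiIiMzMzMzM0RFeap1RCIiIiJIumMiIiIiIiMzMzMzNEREaaqGRCIiIiI2q4QiIiIiIiIzMzMzNEREWKqXRCIiIiIkm5UiIiIiIiIzMzMzNEREV5qoVCIiIhEjeqYyIiIiIiIzMzMzNERERpqpZSIhERESaqhCIiIiIiIjMzMzNERERYqpdSIRERESSKlSIiIiIiIjMzMzNERERXmqhiERERERN6pjIiIiIiIjMzMzNERERGmqlxERERERJZqEISIiIiIiMzMzNERERFirqRERERERFIqVIRIiIiIiMzMzNERERFebqREREREREmqmMREiIiIiMzMzM0REREaaqhEREREREVmoQREiIiIiIzMzM0REREWKuhERAAABETepUhESIiIiIzMzM0REREV5uxEQAAAAASaaYxESIiIiIzMzM0RERERpqxEAAAAAABSahBERIiIiIzMzMzRERERYqxEAAAAAABN6lSERIiIiIjMzMzRERERXmhEAAAAAAAJppzERIiIiIjMzMzRERERGig=="/>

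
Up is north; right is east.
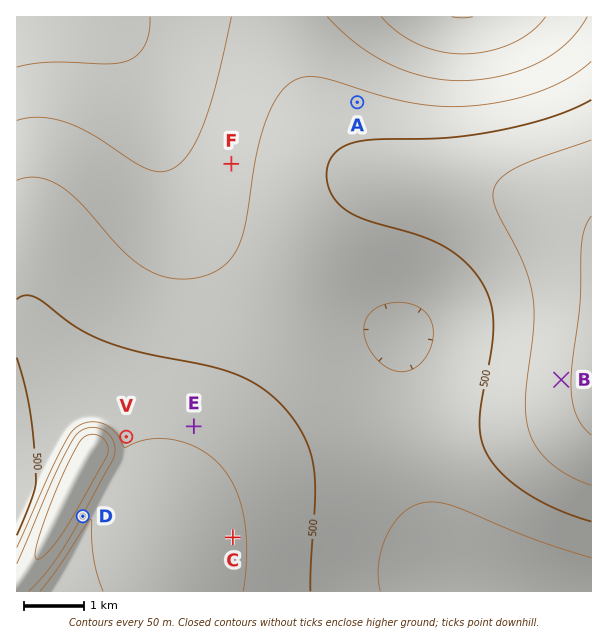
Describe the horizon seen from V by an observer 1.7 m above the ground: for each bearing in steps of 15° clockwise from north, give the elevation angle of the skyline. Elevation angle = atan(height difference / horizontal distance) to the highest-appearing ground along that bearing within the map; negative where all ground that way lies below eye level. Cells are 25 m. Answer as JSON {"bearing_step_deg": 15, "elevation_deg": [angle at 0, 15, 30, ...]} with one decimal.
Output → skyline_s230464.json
{"bearing_step_deg": 15, "elevation_deg": [-1.7, -1.1, -0.7, -0.3, 0.2, 0.4, 0.4, 0.7, 1.0, 1.3, 1.4, 1.4, 1.2, 1.5, 7.0, 13.2, 16.4, 16.6, 13.9, 8.2, 0.6, -1.0, -0.9, -1.3]}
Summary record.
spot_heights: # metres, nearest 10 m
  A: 470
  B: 590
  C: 560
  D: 590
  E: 540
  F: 430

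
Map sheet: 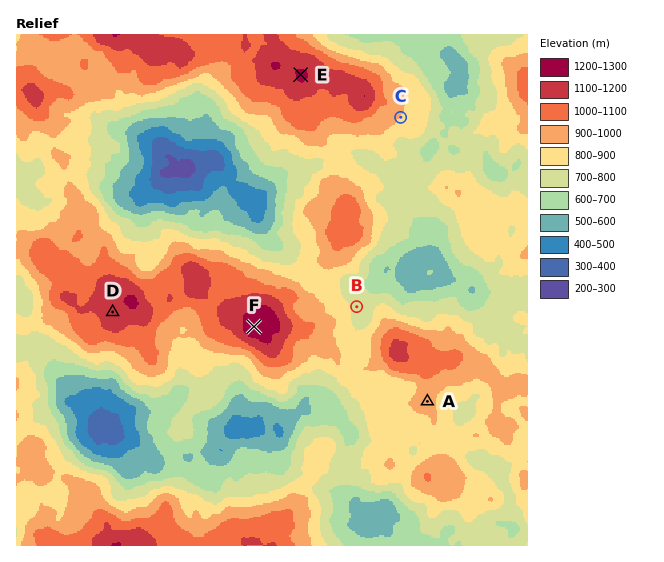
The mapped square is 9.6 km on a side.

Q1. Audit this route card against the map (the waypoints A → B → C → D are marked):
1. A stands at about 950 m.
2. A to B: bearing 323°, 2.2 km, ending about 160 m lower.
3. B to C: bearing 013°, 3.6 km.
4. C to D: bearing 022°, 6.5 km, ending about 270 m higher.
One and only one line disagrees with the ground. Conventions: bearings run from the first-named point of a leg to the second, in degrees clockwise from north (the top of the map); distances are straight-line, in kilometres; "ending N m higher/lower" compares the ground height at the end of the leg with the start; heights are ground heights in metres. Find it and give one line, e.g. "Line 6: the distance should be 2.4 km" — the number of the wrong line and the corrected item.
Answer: Line 4: the bearing should be 236°.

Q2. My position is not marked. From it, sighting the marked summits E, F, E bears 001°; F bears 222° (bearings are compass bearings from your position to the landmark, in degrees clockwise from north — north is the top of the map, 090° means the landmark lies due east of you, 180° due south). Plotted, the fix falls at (297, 279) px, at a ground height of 870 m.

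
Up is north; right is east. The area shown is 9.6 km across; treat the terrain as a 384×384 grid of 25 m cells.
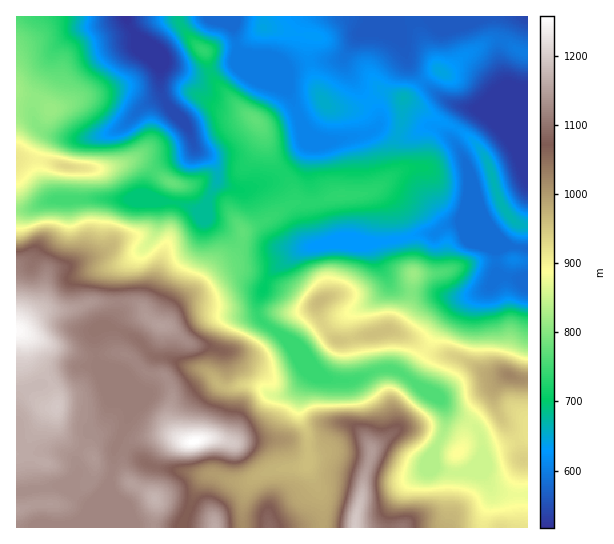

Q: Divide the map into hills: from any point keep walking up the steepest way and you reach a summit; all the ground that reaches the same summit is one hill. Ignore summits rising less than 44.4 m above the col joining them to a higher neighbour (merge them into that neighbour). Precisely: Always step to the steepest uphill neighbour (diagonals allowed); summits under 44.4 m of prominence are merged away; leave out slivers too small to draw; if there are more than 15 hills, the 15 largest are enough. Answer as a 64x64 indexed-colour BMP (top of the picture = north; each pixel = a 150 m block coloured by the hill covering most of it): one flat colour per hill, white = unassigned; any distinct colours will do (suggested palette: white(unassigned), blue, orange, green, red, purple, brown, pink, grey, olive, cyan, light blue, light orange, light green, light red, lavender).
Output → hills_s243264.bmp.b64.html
<image width="64" height="64" href="data:image/bmp;base64,Qk12CAAAAAAAAHYAAAAoAAAAQAAAAEAAAAABAAQAAAAAAAAIAAATCwAAEwsAABAAAAAAAAAA////ALR3HwAOf/8ALKAsACgn1gC9Z5QAS1aMAMJ34wB/f38AIr28AM++FwDox64AeLv/AIrfmACWmP8A1bDFACIiIiIiIpmZmZmbu7u7qqqqqqozMzMzMzMzMzMzERERIiIiIiIimZmZmZu7u7uqqqqqqjMzMzMzMzMzMzMxEREiIiIiIiKZmZmZmbu7u6qqqqqqMzMzMzMzMzMzMzERESIiIiIiIpmZmZmZu7u7uqqqqqozMzMzMzMzMzMzMRERIiIiIiIimZmZmZm7u7u6qqqqqjMzMzMzMzMzMzMxZmYiIiIiIiKZmZmZmZu7u7qqqqqjMzMzMzMzMzMzMzZmZiIiIiIiIpmZmZmZmbEREaqqqqMzMzMzMzMzMzMzZmZmIiIiIiIimZmZEREREREREREaMzMzMzMzMzMxERZmZmYiIiIiIiKZmRERERERERERERETMzMzMzMzMxEREWZmZiIiIiIiIpkRERERERERERERERMzMzMzMzMzERERZmZmIiIiIiIiIREREREREREREREREzMzMzMzMzMxERFmZmYiIiIiIiIhEREREREREREREREzMzMzMzMzMzEREWZmZiIiIiIiIiERERERERERERERETMzMzMzMzMzMxEWZmZmIiIiIiIiIhERERERERERERERMzMzMzMzMzMzEWZmZmYiIiIiIiIiERERERERERERERMzMzMzMzMzMzNmZmZmZiIiIiIiIiIREREREREREREREzMzMzMzMzMzNmZmZmZmIiIiIiIiIRERERERERERERERMzMzMzMzMzNmZmZmZmYiIiIiIiIhERERERERERESIiEzMzMzMzMzNmZmZmZmZiIiIiIiIhERERERERIiIiIiIjMzRDMzMzZmZmZmZmZmIiIiIiIiERERERERIiIiIiIiJEREREMzRmZmZmZmZmYiIiIiIiEREREREiIiIiIiIiJEREREREREZmZmZmZmZiIiIiIiEREREiIiIiIiIiIiJERERERERERGZmZmZmZmIiIiIiIREREiIiIiIiIiIiIkREREREREREZmZmZmZmYiIiIiIhEREiIiIiIiIiIiIkRERERERERERGZmZmZmZiIiIiIiERIiIiIiIiIiIiIkRERERERERERERmZmZmZmIiIiIiIiIiIiIiIiIiIiJERERERERERERERGZmZmZmYiIiIiIiIiIiIiIiIiIiJERERERERERERERERmZmZmZiIiIiIiIiIiIiIiIiIiIkREREREREREREREREZmZmZmIiIiIiIiIiIiIiIiIiIiRERERERERERERERERGZmZmYiIiIiIiIiIiIiIiIiIiIkRERERERERERBEREREWZmZiIiIiIiIiIiIiIiIiIiIiREREREREREQREREREREWZmIiIiIiIiIiIiIiIiIiIiIkREREREREQREREREREREREiIiIiIiIiIiIiIiIiIiIiJERERERERBERERERERERESIiIiIiIiIiIiIiIiIiIiIiRERERERBERERERERERERIiIiIiIiIiIiIiIiIiIiIiIkREREREEREREREREREREiIiIiIiIiIiIiIiIiIiERERERFEREEREREREREREYiCIiIiIiIiIiIiIiIiIhEREREREREREREREREREREYiIIiIiIiIiIiIiIiIiIhEREREREREREREREREREREYiIgiIiIiIiIiIiIiIiIRERERERERERERERERERERERiIiCIiIiIiIiIiIiIiIhERERERERERERERERERERERiIiIVVIiIiIiIiIiIiERERERERERERERERERERERERGIiIhVVVVVVVVVVRERERERERERERERERERERERERERGIiIiFVVVVVVVVVVEREREREXcREREREREREREREREREYiIiIVVVVVVVVVVVRERERF3d3dxERERERERERERERERiIiIhVVVVVVVVVVVEREREXd3d3cRERERERERERERERGIiIiFVVVVVVVVVVVRERERd3d3d3cRERERERERERERGIiIiIVVVVVVVVVVVVVVERd3d3d3dxEREREREREREREYiIiIhVVVVVVVVVVVVVVXd3d3d3d3cREREREREREREYiIiIiFVVVVVVVVVVVVVVd3d3d3d3dxERERERERERERiIiIiIVVURERERVVVVVVV3d3d3d3d3ERERERERERERGIiIiIhVURERERERVVVVV3d3d3d3d3cREREREREREREYiIiIiFUREREREREVVVV3d3d3d3d3cRERERERERERERGIiIiIVRERERERERFVV3d3d3d3d3dxERERERERERERERGIiIhVERERERERERVXd3d3d3d3dxEREREREREREREREREREVVREREREREREXd3d3d3d3d3ERERERERERERERERERERVVERERERERERd3d3d3d3d3ERERERERERERERERERERFVVRERERERERF3d3d3d3d3EREREREREREREREREREREVVVEREREREREXcRERF3d3ERERERERERERERERERERERVVURERERERERERERERF3ERERERERERERERERERERERFVVVEREREREREREREREREREREREREREREREREREREREVVVURERERERERERERERERERERERERERERERERERERERVVVVERERERERERERERERERERERERERERERERERERERFVVVVVUREREREREREREREREREREREREREREREREREREVVVVVVVVVERERERERERERERERERERERERERERERERER"/>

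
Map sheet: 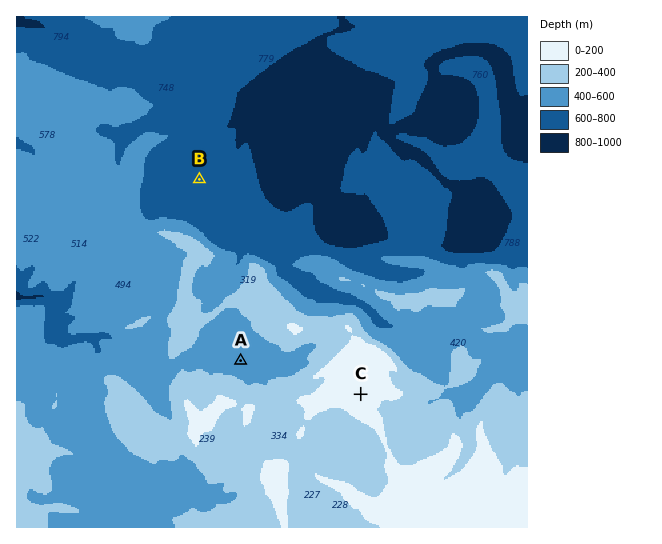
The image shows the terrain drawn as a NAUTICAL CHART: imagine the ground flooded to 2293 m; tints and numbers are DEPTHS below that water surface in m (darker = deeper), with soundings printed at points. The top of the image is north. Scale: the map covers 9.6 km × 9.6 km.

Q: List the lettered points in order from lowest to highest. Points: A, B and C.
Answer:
B A C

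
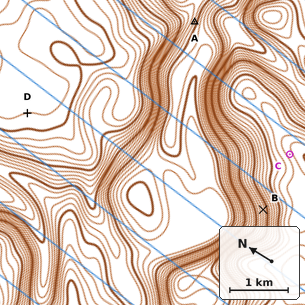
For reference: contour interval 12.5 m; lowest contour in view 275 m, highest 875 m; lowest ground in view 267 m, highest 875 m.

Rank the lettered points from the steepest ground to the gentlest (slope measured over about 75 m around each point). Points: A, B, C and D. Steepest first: B A C D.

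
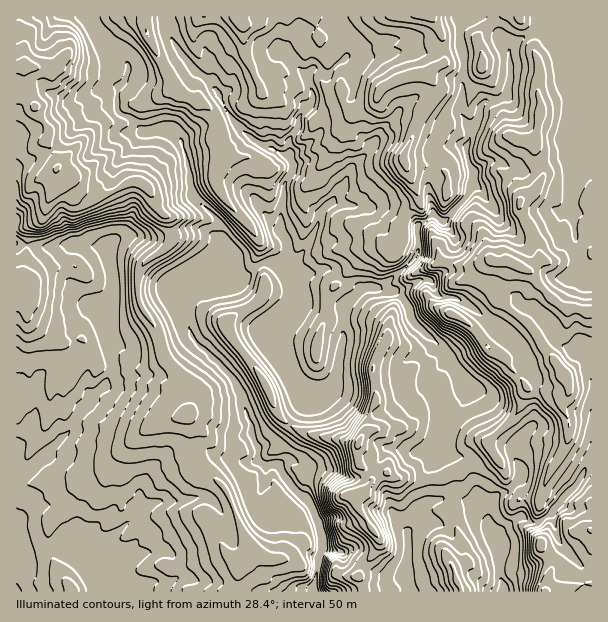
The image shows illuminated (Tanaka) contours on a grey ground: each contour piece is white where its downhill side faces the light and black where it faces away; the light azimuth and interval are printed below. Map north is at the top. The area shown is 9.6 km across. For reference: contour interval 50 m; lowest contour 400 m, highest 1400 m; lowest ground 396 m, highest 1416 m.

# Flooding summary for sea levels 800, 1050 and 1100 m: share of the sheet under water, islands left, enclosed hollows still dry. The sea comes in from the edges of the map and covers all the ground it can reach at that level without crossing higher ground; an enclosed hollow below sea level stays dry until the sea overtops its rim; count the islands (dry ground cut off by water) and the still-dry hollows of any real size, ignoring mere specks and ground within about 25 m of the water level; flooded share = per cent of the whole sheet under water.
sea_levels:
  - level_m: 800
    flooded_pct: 36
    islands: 1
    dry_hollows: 0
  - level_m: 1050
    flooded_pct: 67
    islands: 1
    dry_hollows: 0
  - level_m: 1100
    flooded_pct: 73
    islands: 1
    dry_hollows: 0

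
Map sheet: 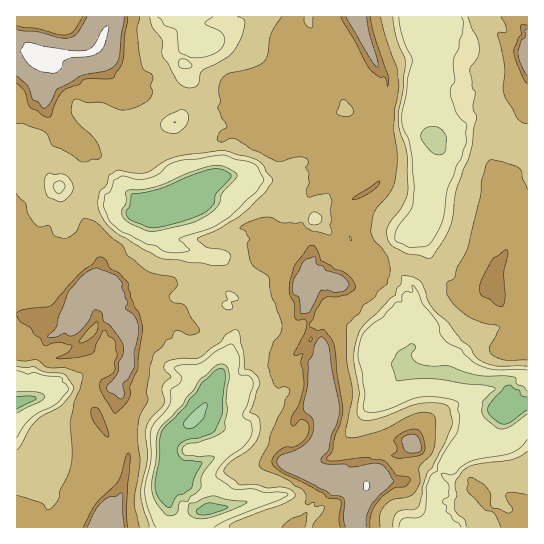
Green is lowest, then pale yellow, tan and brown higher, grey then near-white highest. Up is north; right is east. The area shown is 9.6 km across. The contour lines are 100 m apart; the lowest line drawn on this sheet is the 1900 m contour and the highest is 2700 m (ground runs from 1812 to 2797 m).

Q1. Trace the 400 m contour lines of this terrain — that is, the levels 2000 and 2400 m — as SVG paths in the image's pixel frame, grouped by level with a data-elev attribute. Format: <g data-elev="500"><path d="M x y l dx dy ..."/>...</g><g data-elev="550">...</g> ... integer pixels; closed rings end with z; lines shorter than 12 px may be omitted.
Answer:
<g data-elev="2000"><path d="M198 514l-1-4 10-7 13 2 8 2-17 7-8 1z"/><path d="M169 508l-10-9-4-10 0-10 5-22 1-23 4-7 20-20 17-24 14-13 7-1 2 2 0 7-2 20 0 13-2 7-8 15-14 5-13 2-8 6 0 7 4 6 19 3 1 1-7 14-4 11-8 6-6 2-6 10z"/><path d="M527 410l-16 12-6 2-5-1-7-5-6-8 2-4 5-7 13-14 3 0 9 5 3 6 5 1"/><path d="M17 397l13-1 6 2-19 11"/><path d="M149 227l-17-6-5-4-1-6 4-5 2-12 26-5 33-14 22-6 11 1 7 5-1 4-14 15-3 11-8 8-29 10-17 4z"/></g><g data-elev="2400"><path d="M140 527l-6-25 6-40-2-20 0-15 2-12 8-14-2-10 4-24 3-12 10-9 3-6 6-2 3-7 4 0 8 4 4 0 7-2 1-4-8-11-6-13-11-2-4-4 0-5 8-9-3-7-22-5-8-4-18-14-5-10-11-8-13-13-7-4-8-1-6 12-10 7-4 0-8-2-5-10-11 1-5-4-6-9-2-11-9-9"/><path d="M305 527l2-13-1-2-16 7-8 8"/><path d="M380 527l0-13 5-9 8-5 18-5 8-10 0-18 14-16 2-9 1-19-1-5-2-4-6-2-6 0-10 3-24 13-13 5-21 5-6-1-2-3 7-40-5-35 0-33 12-13 4-8 11-7 4-7 9-6 3-15-3-14-6-9-7-6-3-10 4-20 14-17 5-9 3-22 0-14-4-20 1-19 5-23-2-17-12-33-4-20"/><path d="M527 495l-14-3-7 2 1 5 6 10-2 3-4 1-9-4-5-1-3-5 1-9-5-7-13-9-4 0-2 11 1 2 17 18 9 4 7 14"/><path d="M17 360l8 1 12-1 10 7 19 1 15 5 2 2-3 14-6 13-4 19 2 30-1 14-3 10-8 16-2 8-5 8-6 3-5-7-25-8"/><path d="M527 189l-5-11-1-7-3-4-25-7-5 2-6 17-2 18-12 50-11 20-3 11-7 4-1 9 1 4 6 8 13 12 15 7 16 3 2 2-10 20 1 4 3 4 13 5 21 0"/><path d="M17 124l6 0 21 7 4 4 5 11 17 8 11 8 6 0 4-3 9-1 1-4-4-12-6-7-12-10-7-10-1-5 1-7 2-3 3-1 10 4 15 0 16 6 7 1 14-4 11-8 3-5-3-7 3-9-3-4-6-3-2-5-5-34 3-14"/><path d="M346 117l-7-2-2-2 3-11 3-3 3 2 7 9-2 5z"/><path d="M281 17l-10 16-4 22-3 7-11 6-26 6-6 7-2 9 1 12-2 7 9 17-8 7-2 6 2 3 3 0 8-4 5 1 15 10 28 13 17-5 11 1 2 4-2 5 3 7 0 9-3 7 1 6 3 1 19-3 3 7-2 9 2 11-2 4 2 8-2 2-19-4-5-4-4-5-7 1-5-1-8 1-13-6-17 4-12 6 0 2 6 2 4 7-3 7 4 18 4 4 11 7 3 4 3 19 3 7 7 20-1 9-8 9-4 12-1 12 2 9 5 11 4 2 7-1 3 2 1 2-19 42-3 12-8 16-1 5 5 4 25 10 6 6 7 3 4 6 0 9 3 1 4-3 2 1 0 3 9 0-1 5-8 11-2 5"/><path d="M313 17l0 9-2 2-5-3-2-8"/><path d="M501 17l6 13-1 2-7 0-1 2 7 33-1 26 13 25 5 4 5 2"/></g>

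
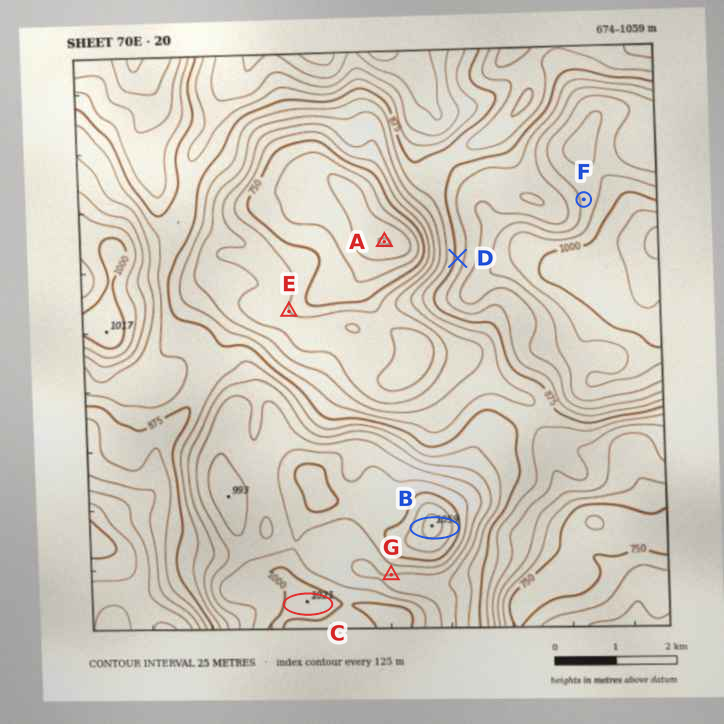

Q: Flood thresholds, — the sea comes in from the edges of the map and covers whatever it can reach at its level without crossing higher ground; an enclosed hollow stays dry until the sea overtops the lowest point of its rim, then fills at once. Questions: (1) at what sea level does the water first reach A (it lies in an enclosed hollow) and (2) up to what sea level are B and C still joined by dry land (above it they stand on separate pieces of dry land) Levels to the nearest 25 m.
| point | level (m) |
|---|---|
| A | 850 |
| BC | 975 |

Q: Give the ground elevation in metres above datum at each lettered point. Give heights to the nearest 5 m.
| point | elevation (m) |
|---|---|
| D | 885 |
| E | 775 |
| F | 955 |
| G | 950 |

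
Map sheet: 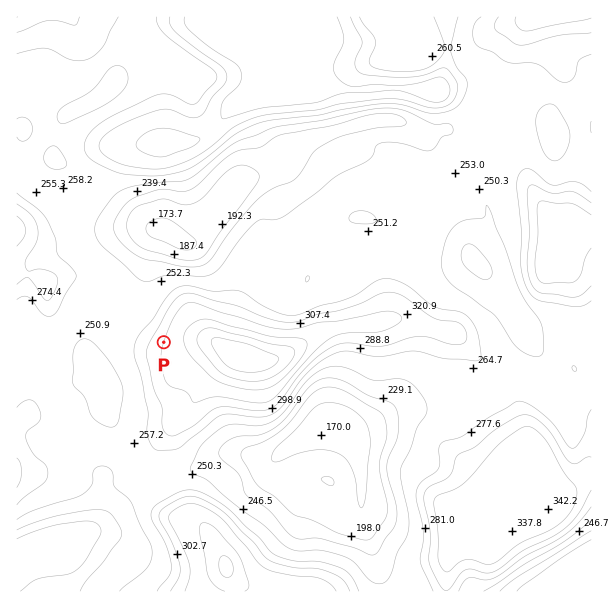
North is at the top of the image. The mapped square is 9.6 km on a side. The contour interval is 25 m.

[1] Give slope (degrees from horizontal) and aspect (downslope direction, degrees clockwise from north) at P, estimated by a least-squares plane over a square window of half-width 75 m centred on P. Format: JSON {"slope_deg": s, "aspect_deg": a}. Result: {"slope_deg": 5, "aspect_deg": 287}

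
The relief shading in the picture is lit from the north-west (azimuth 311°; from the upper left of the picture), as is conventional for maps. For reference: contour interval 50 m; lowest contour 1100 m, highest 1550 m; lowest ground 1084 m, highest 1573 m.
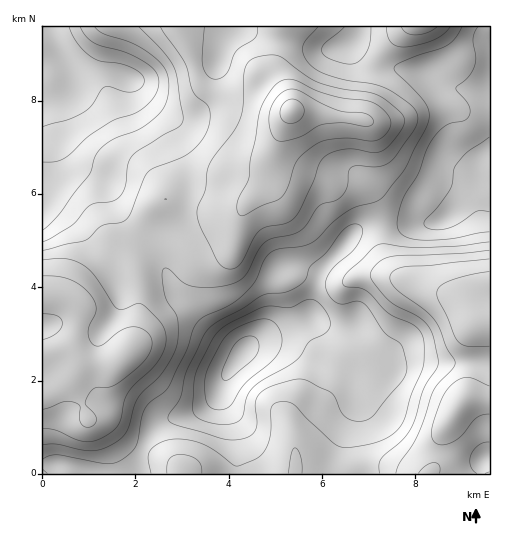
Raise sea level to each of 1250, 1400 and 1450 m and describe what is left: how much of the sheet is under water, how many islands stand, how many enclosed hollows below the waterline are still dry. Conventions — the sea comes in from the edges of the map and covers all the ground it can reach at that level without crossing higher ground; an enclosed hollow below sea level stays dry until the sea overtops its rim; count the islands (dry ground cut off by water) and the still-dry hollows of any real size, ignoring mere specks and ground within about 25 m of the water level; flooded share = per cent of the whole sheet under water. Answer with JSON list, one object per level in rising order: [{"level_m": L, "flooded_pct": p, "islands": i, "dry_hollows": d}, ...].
[{"level_m": 1250, "flooded_pct": 13, "islands": 0, "dry_hollows": 1}, {"level_m": 1400, "flooded_pct": 75, "islands": 1, "dry_hollows": 0}, {"level_m": 1450, "flooded_pct": 88, "islands": 1, "dry_hollows": 0}]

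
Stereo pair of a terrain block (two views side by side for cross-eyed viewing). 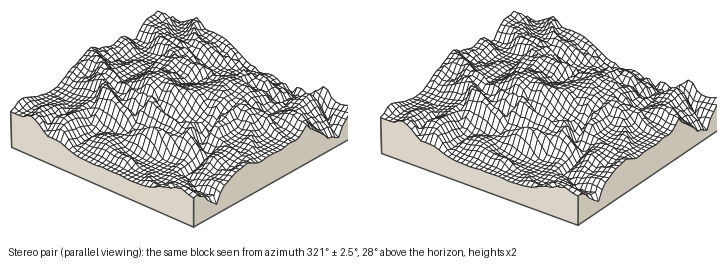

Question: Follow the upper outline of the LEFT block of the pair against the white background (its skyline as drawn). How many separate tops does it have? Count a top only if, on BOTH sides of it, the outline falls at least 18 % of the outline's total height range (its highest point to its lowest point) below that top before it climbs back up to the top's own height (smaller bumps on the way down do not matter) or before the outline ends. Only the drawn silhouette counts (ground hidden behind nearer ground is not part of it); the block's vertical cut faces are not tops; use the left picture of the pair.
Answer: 1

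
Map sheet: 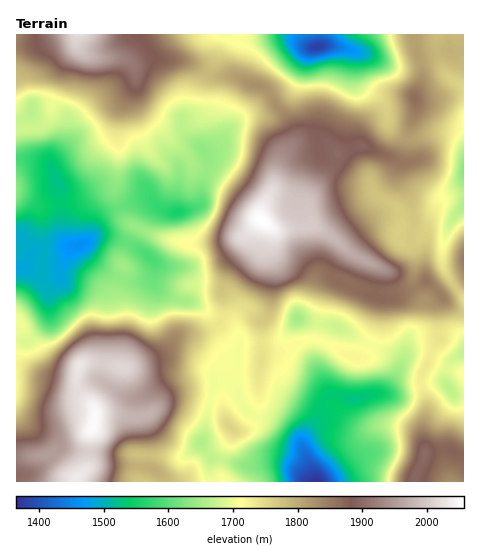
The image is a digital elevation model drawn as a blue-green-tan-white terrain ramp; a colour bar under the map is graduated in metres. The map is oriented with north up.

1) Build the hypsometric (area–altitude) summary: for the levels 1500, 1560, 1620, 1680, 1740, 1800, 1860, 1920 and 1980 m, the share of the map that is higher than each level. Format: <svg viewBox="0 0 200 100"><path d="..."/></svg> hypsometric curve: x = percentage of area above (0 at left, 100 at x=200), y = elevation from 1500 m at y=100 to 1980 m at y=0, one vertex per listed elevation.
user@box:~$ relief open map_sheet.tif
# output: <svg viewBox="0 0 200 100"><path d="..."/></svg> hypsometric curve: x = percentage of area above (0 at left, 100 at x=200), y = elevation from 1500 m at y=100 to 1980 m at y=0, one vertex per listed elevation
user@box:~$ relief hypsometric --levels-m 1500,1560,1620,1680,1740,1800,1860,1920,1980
<svg viewBox="0 0 200 100"><path d="M192 100l-11-12-15-13-26-13-38-12-31-12-25-13-19-13-14-12"/></svg>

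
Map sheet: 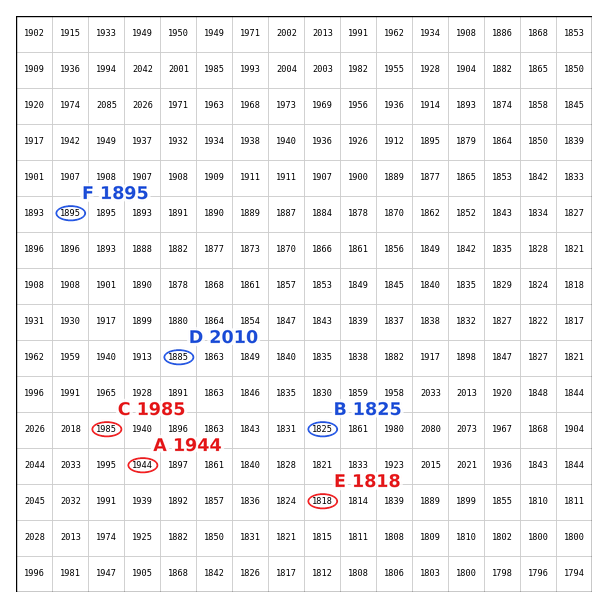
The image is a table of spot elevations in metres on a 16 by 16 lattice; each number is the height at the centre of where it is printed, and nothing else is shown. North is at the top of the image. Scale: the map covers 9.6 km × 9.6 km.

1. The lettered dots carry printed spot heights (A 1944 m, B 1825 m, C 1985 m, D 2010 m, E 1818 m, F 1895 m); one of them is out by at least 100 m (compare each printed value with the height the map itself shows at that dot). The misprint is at D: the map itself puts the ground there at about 1885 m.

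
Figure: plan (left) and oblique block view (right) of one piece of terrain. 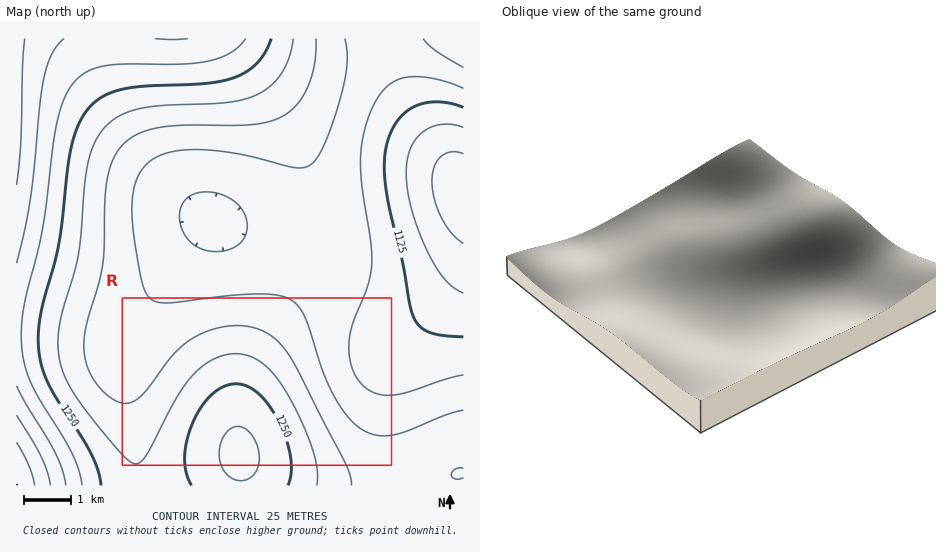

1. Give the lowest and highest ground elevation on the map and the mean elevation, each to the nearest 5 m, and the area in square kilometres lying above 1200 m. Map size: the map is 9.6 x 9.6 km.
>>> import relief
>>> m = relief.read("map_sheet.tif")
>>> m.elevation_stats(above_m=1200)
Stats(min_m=1060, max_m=1375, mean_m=1200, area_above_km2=39.1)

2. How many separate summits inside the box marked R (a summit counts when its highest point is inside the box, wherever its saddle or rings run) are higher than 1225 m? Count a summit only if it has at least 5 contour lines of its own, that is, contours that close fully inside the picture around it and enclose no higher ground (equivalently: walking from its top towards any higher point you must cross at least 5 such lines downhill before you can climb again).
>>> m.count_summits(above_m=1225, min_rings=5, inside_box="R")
0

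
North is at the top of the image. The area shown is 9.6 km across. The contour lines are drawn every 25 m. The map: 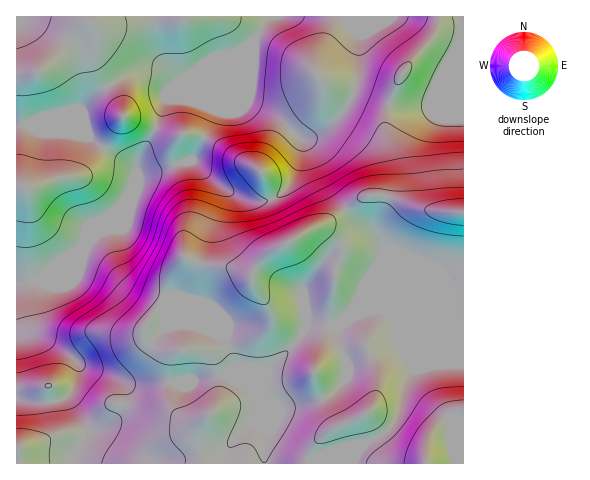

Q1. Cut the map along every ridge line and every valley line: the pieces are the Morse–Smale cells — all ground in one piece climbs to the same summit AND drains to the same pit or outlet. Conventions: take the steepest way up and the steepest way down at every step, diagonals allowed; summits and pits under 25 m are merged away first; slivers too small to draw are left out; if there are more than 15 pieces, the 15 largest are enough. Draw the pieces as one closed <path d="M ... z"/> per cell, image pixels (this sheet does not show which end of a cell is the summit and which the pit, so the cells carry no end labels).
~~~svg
<path d="M101 234l-17 6-13 14-16 8-19 20-20 2 1 180 447-1-1-139-28-10-40 0-12-5-13 1-14 5-23 11-26-3-7 16-33 32-12 4-30 0 10-10-9-25-12-8-31-13-21-22-23-8-12-7-12-17z"/><path d="M302 140l-1 19-10 23-12 14-9 4-17 2-15-5-22-14-23-22-8 1-45 14-21 31-18 13-19 19 1 2 18-7 14 31 12 17 12 7 23 8 25 25 36 15 3 3 9 25-10 10 30 0 12-4 33-32 7-16 21 3 9-2 14-13 8-14 13-14 12-30 1-7-5-7-11-11-15-9-21-25-19-42z"/><path d="M463 16l-192 0-15 22-18 14-29 29-44 20-10 30-17 29-2 15-4 12 11-12 50-14 23 22 22 14 15 5 12 0 14-6 10-10 7-13 6-20 0-13-2-2 12-1 17-10 14-14 13-26 7 6 32 12 12 2 21-1 14-32 22-42z"/><path d="M463 32l-21 42-14 32-21 1-12-2-32-12-7-6-13 26-14 14-17 10-10 2 12 13 17 38 13 18 10 11 15 9 16 18-13 37-30 37 28-10 13-1 12 5 40 0 25 10 4-1z"/><path d="M270 16l-253 0-1 108 2 2 27-2 32-12 21-19 24-15 14-6 12-2 10 1 8 5 8 9 37-15 18-8 26-23z"/><path d="M17 124l-1 159 12 0 8-1 19-20 16-8 10-10 4-8 16-16 18-13 14-22 3-14-5-7-42-27-25-10z"/><path d="M227 63l-53 22-8-9-8-5-10-1-12 2-14 6-24 15-21 19-32 12-17 1 33 1 15 6 13 5 42 27 6 6 1-10 17-29 10-30 44-20z"/>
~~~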